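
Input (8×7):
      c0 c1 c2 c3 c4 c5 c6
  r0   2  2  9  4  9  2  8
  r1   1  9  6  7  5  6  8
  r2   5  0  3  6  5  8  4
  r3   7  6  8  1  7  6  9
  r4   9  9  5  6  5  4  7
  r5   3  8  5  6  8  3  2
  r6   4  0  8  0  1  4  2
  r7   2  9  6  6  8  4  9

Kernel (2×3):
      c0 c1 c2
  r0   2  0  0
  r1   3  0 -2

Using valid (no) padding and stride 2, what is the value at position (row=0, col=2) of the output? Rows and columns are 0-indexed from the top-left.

The receptive field on the input at this output position is [9 2 8 / 5 6 8]. Elementwise product with the kernel and sum: 9·2 + 5·3 + 8·-2.

17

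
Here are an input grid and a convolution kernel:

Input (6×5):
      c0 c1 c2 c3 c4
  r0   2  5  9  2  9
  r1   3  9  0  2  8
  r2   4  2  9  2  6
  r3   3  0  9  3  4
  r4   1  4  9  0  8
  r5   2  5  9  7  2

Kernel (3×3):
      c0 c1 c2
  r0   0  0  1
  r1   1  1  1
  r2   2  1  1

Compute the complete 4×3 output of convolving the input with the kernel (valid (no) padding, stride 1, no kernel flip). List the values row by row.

40 28 45
30 27 50
36 31 48
41 42 48

Output[0,0]: The receptive field on the input at this output position is [2 5 9 / 3 9 0 / 4 2 9]. Elementwise product with the kernel and sum: 9·1 + 3·1 + 9·1 + 0·1 + 4·2 + 2·1 + 9·1.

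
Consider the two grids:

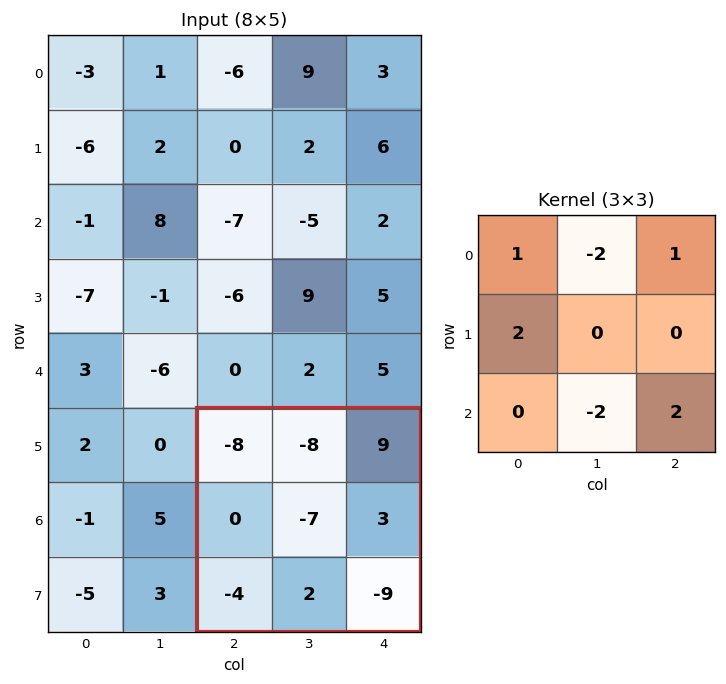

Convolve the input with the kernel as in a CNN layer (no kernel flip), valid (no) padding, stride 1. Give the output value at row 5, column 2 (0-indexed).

The receptive field on the input at this output position is [-8 -8 9 / 0 -7 3 / -4 2 -9]. Elementwise product with the kernel and sum: -8·1 + -8·-2 + 9·1 + 0·2 + 2·-2 + -9·2.

-5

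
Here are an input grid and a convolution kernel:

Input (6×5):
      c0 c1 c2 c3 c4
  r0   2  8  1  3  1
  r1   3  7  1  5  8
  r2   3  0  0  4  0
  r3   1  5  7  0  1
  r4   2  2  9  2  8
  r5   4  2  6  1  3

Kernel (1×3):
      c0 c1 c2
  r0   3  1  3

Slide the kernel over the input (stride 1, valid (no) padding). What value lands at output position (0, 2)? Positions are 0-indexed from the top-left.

The receptive field on the input at this output position is [1 3 1]. Elementwise product with the kernel and sum: 1·3 + 3·1 + 1·3.

9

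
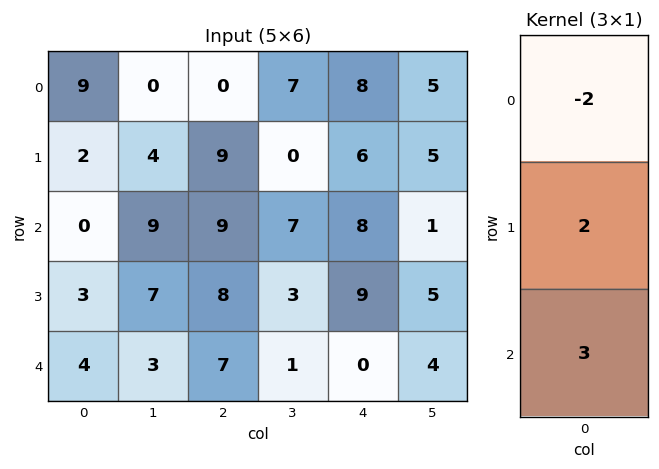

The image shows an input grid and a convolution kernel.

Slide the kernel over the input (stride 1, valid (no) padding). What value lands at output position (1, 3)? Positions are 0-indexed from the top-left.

The receptive field on the input at this output position is [0 / 7 / 3]. Elementwise product with the kernel and sum: 0·-2 + 7·2 + 3·3.

23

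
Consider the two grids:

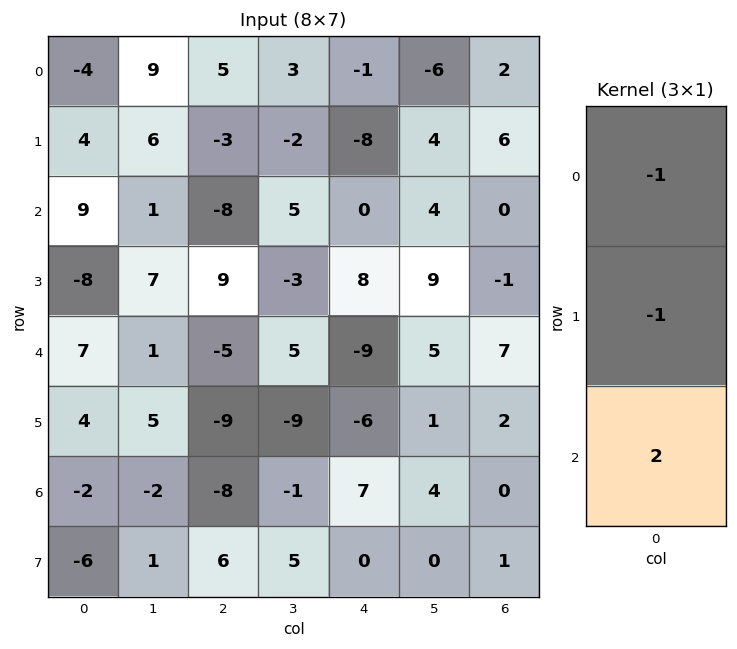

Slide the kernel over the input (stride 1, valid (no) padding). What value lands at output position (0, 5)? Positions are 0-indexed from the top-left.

10

The receptive field on the input at this output position is [-6 / 4 / 4]. Elementwise product with the kernel and sum: -6·-1 + 4·-1 + 4·2.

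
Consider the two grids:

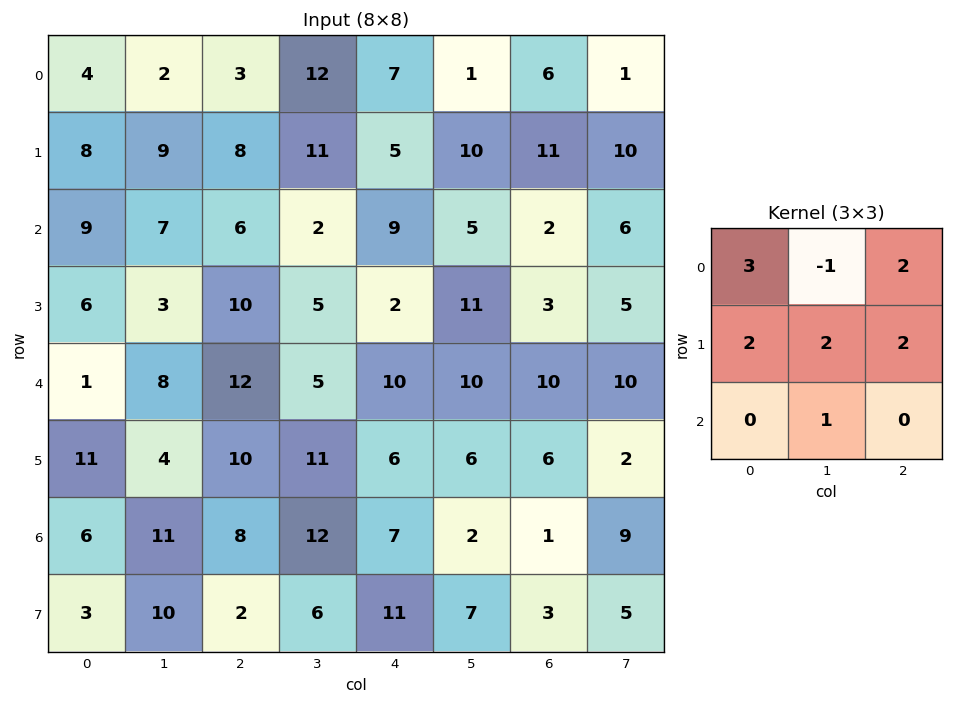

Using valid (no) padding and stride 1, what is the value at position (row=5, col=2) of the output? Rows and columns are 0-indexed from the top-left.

The receptive field on the input at this output position is [10 11 6 / 8 12 7 / 2 6 11]. Elementwise product with the kernel and sum: 10·3 + 11·-1 + 6·2 + 8·2 + 12·2 + 7·2 + 6·1.

91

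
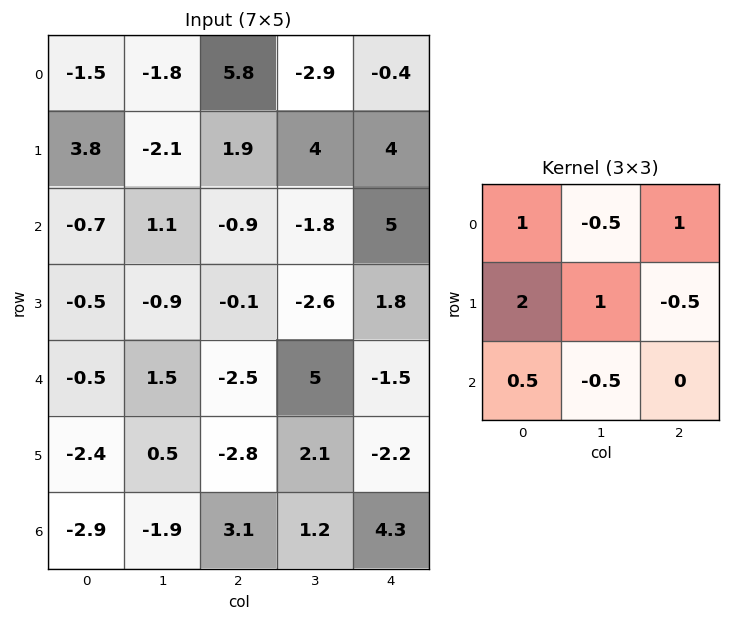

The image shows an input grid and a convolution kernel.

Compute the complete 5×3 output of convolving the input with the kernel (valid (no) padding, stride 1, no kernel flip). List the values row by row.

8.85 -10.9 13.1
7.1 2.75 -0.95
-5 1.15 -2.45
0.15 -3.8 1.3
-7.15 2.4 -7.95

Output[0,0]: The receptive field on the input at this output position is [-1.5 -1.8 5.8 / 3.8 -2.1 1.9 / -0.7 1.1 -0.9]. Elementwise product with the kernel and sum: -1.5·1 + -1.8·-0.5 + 5.8·1 + 3.8·2 + -2.1·1 + 1.9·-0.5 + -0.7·0.5 + 1.1·-0.5.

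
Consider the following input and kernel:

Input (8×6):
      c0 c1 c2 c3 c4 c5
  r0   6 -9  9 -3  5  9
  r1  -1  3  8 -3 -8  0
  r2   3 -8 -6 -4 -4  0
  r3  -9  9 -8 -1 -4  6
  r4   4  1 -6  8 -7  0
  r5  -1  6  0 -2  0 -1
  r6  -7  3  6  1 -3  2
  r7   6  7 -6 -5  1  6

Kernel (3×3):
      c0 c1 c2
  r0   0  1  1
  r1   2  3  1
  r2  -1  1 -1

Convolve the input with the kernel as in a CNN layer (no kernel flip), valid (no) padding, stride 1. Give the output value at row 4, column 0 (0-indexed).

The receptive field on the input at this output position is [4 1 -6 / -1 6 0 / -7 3 6]. Elementwise product with the kernel and sum: 1·1 + -6·1 + -1·2 + 6·3 + 0·1 + -7·-1 + 3·1 + 6·-1.

15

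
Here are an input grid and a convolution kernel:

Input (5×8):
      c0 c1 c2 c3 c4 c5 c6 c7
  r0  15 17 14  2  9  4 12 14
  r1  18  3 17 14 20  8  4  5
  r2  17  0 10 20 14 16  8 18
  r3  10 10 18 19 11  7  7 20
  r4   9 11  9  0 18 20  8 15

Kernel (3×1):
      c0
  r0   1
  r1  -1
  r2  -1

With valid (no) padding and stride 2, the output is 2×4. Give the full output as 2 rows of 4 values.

Output[0,0]: The receptive field on the input at this output position is [15 / 18 / 17]. Elementwise product with the kernel and sum: 15·1 + 18·-1 + 17·-1.
Output[0,1]: The receptive field on the input at this output position is [14 / 17 / 10]. Elementwise product with the kernel and sum: 14·1 + 17·-1 + 10·-1.

-20 -13 -25 0
-2 -17 -15 -7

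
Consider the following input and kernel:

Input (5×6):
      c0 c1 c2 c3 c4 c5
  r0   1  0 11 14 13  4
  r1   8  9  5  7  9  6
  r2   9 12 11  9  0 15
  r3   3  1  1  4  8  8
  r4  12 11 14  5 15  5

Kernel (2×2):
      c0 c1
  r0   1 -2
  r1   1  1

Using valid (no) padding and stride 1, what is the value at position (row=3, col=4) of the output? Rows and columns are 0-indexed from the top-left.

12

The receptive field on the input at this output position is [8 8 / 15 5]. Elementwise product with the kernel and sum: 8·1 + 8·-2 + 15·1 + 5·1.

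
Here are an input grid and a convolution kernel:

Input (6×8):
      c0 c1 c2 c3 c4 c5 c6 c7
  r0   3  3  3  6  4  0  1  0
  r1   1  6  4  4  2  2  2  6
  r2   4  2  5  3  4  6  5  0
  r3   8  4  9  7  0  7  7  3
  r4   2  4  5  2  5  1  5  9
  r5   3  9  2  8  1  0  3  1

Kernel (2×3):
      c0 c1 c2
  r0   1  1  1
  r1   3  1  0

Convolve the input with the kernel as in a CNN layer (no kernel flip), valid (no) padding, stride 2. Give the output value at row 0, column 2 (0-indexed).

13

The receptive field on the input at this output position is [4 0 1 / 2 2 2]. Elementwise product with the kernel and sum: 4·1 + 0·1 + 1·1 + 2·3 + 2·1.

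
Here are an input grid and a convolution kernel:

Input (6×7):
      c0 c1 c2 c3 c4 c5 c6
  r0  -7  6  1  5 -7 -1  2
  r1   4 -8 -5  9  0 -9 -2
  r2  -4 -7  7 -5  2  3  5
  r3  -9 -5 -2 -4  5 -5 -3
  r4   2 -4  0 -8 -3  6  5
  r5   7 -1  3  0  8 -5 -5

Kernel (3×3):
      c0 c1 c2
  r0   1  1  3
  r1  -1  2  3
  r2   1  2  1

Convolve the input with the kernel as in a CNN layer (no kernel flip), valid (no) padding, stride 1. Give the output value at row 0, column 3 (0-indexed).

The receptive field on the input at this output position is [5 -7 -1 / 9 0 -9 / -5 2 3]. Elementwise product with the kernel and sum: 5·1 + -7·1 + -1·3 + 9·-1 + 0·2 + -9·3 + -5·1 + 2·2 + 3·1.

-39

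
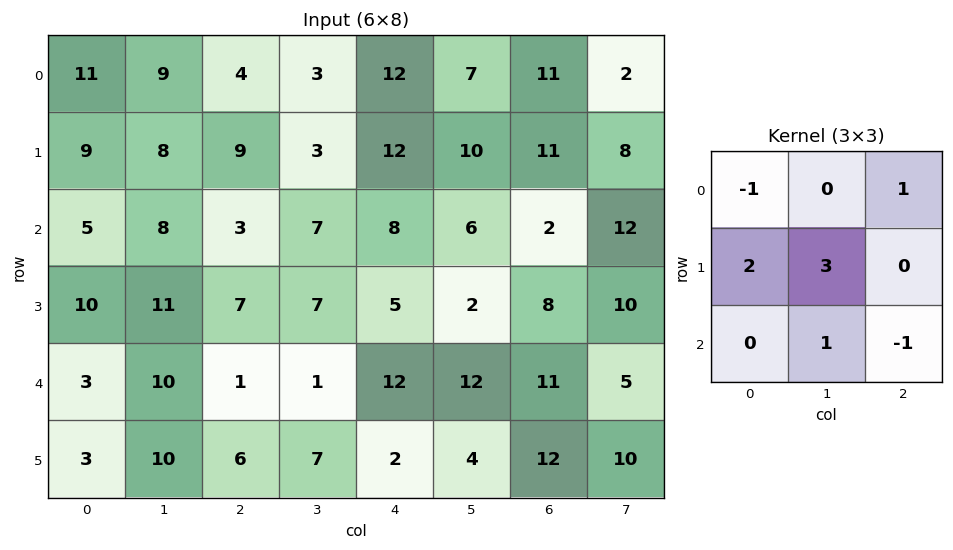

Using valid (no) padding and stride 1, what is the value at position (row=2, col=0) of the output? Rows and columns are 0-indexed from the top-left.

The receptive field on the input at this output position is [5 8 3 / 10 11 7 / 3 10 1]. Elementwise product with the kernel and sum: 5·-1 + 3·1 + 10·2 + 11·3 + 10·1 + 1·-1.

60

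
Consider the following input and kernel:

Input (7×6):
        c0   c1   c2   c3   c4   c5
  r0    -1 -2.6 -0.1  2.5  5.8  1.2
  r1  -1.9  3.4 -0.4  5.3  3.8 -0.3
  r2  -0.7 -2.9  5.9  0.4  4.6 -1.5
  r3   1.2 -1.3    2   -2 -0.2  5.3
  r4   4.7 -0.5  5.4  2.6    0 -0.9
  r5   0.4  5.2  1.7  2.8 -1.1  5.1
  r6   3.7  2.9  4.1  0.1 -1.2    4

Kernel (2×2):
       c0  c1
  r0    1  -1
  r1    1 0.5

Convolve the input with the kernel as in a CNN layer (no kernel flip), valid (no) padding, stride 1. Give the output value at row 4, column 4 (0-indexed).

2.35

The receptive field on the input at this output position is [0 -0.9 / -1.1 5.1]. Elementwise product with the kernel and sum: 0·1 + -0.9·-1 + -1.1·1 + 5.1·0.5.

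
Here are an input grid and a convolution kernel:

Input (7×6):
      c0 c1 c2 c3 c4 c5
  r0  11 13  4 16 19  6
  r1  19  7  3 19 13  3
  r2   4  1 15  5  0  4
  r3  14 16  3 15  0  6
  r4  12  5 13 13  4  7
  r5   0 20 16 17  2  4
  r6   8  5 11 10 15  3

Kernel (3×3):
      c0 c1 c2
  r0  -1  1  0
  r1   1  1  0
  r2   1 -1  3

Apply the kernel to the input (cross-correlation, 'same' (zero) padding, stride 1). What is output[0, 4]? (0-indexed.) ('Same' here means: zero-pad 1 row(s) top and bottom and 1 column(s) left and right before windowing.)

The receptive field on the zero-padded input at this output position is [0 0 0 / 16 19 6 / 19 13 3]. Elementwise product with the kernel and sum: 0·-1 + 0·1 + 16·1 + 19·1 + 19·1 + 13·-1 + 3·3.

50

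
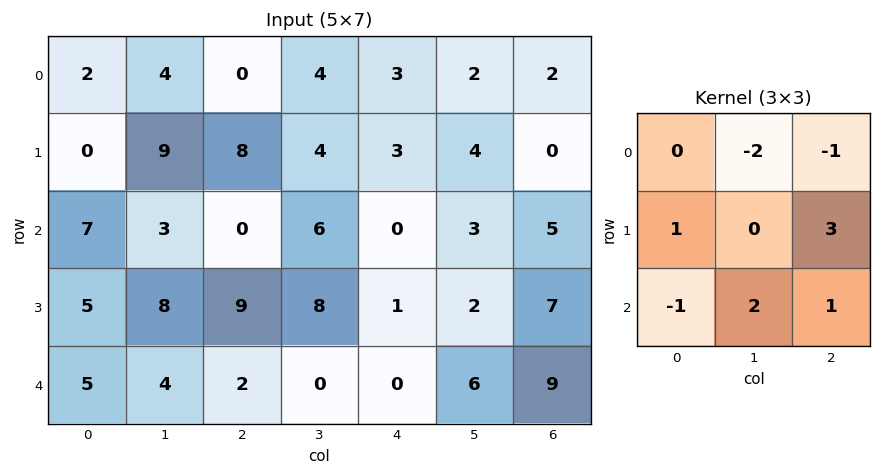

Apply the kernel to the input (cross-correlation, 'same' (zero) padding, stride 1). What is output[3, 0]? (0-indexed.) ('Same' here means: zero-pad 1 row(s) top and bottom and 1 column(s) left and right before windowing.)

21

The receptive field on the zero-padded input at this output position is [0 7 3 / 0 5 8 / 0 5 4]. Elementwise product with the kernel and sum: 7·-2 + 3·-1 + 0·1 + 8·3 + 0·-1 + 5·2 + 4·1.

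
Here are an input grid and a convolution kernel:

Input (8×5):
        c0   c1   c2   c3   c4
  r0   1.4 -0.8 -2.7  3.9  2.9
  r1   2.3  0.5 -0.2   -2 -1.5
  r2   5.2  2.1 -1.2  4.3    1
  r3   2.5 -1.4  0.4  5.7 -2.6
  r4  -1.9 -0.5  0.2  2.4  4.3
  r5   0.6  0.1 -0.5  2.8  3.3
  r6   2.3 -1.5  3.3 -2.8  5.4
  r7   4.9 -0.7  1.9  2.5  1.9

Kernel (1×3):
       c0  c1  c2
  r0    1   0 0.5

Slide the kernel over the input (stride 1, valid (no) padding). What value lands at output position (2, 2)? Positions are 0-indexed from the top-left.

-0.7

The receptive field on the input at this output position is [-1.2 4.3 1]. Elementwise product with the kernel and sum: -1.2·1 + 1·0.5.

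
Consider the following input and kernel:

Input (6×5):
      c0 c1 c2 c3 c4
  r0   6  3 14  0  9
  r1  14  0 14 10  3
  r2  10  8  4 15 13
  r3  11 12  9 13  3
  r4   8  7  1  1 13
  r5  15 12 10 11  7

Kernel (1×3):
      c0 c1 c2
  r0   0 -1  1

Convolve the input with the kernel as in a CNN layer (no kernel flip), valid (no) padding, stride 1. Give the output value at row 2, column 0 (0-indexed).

The receptive field on the input at this output position is [10 8 4]. Elementwise product with the kernel and sum: 8·-1 + 4·1.

-4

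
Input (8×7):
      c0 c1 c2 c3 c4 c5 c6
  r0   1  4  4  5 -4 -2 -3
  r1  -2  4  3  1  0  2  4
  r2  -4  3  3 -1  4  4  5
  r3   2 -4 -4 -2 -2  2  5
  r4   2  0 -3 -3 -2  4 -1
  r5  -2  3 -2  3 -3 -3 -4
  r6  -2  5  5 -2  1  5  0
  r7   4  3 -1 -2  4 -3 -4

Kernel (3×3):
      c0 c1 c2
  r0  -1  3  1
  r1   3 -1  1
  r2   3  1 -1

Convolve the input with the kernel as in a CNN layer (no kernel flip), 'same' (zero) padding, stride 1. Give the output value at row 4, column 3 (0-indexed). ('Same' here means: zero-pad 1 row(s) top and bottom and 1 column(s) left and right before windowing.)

The receptive field on the zero-padded input at this output position is [-4 -2 -2 / -3 -3 -2 / -2 3 -3]. Elementwise product with the kernel and sum: -4·-1 + -2·3 + -2·1 + -3·3 + -3·-1 + -2·1 + -2·3 + 3·1 + -3·-1.

-12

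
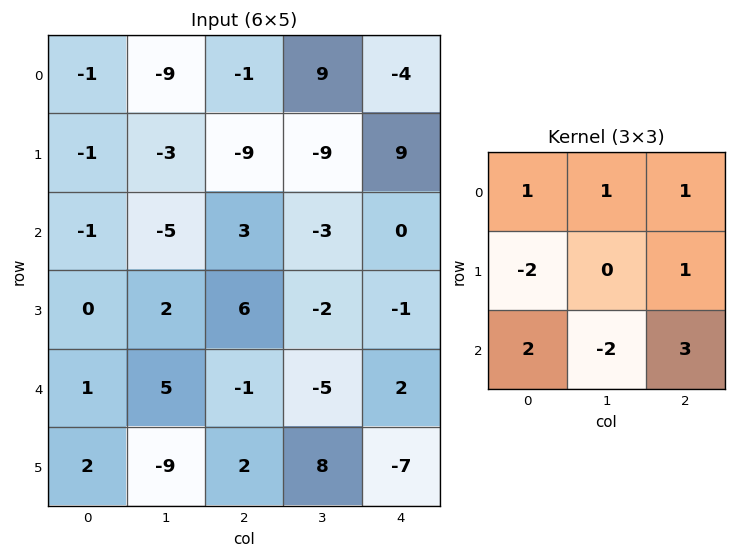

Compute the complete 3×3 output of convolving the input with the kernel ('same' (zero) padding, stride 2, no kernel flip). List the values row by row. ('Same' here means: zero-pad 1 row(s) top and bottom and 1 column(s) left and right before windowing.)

-16 12 -54
-3 -28 4
-24 -7 37

Output[0,0]: The receptive field on the zero-padded input at this output position is [0 0 0 / 0 -1 -9 / 0 -1 -3]. Elementwise product with the kernel and sum: 0·1 + 0·1 + 0·1 + 0·-2 + -9·1 + 0·2 + -1·-2 + -3·3.
Output[0,1]: The receptive field on the zero-padded input at this output position is [0 0 0 / -9 -1 9 / -3 -9 -9]. Elementwise product with the kernel and sum: 0·1 + 0·1 + 0·1 + -9·-2 + 9·1 + -3·2 + -9·-2 + -9·3.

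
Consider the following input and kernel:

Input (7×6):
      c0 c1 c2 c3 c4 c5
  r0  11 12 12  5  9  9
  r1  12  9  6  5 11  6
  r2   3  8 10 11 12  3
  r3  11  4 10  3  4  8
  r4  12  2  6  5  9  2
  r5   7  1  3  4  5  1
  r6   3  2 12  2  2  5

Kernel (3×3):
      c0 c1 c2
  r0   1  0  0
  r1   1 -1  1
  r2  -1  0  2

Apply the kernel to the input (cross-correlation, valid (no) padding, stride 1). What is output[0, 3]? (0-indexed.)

0

The receptive field on the input at this output position is [5 9 9 / 5 11 6 / 11 12 3]. Elementwise product with the kernel and sum: 5·1 + 5·1 + 11·-1 + 6·1 + 11·-1 + 3·2.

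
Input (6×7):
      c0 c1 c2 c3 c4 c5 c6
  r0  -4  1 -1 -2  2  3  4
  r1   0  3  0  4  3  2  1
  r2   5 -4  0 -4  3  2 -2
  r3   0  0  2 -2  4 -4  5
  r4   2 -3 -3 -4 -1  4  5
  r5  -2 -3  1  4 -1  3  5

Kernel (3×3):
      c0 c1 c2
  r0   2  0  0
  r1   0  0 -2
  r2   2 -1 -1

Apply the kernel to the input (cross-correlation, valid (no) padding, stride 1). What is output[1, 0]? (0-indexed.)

The receptive field on the input at this output position is [0 3 0 / 5 -4 0 / 0 0 2]. Elementwise product with the kernel and sum: 0·2 + 0·-2 + 0·2 + 0·-1 + 2·-1.

-2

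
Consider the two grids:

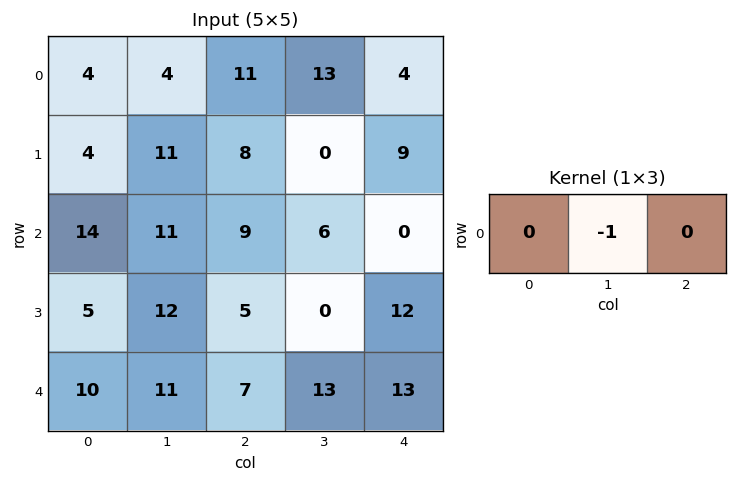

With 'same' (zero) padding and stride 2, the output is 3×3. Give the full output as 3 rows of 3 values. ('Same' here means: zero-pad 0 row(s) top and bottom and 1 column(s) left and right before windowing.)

-4 -11 -4
-14 -9 0
-10 -7 -13

Output[0,0]: The receptive field on the zero-padded input at this output position is [0 4 4]. Elementwise product with the kernel and sum: 4·-1.
Output[0,1]: The receptive field on the zero-padded input at this output position is [4 11 13]. Elementwise product with the kernel and sum: 11·-1.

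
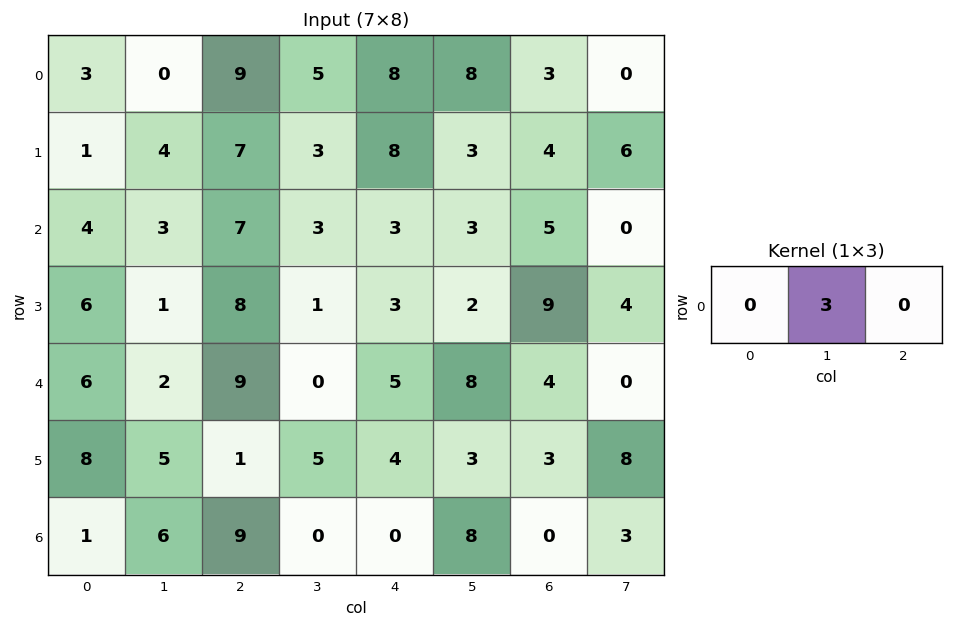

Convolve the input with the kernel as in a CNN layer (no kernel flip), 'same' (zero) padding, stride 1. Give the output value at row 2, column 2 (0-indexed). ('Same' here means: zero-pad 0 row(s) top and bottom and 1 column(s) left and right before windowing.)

The receptive field on the zero-padded input at this output position is [3 7 3]. Elementwise product with the kernel and sum: 7·3.

21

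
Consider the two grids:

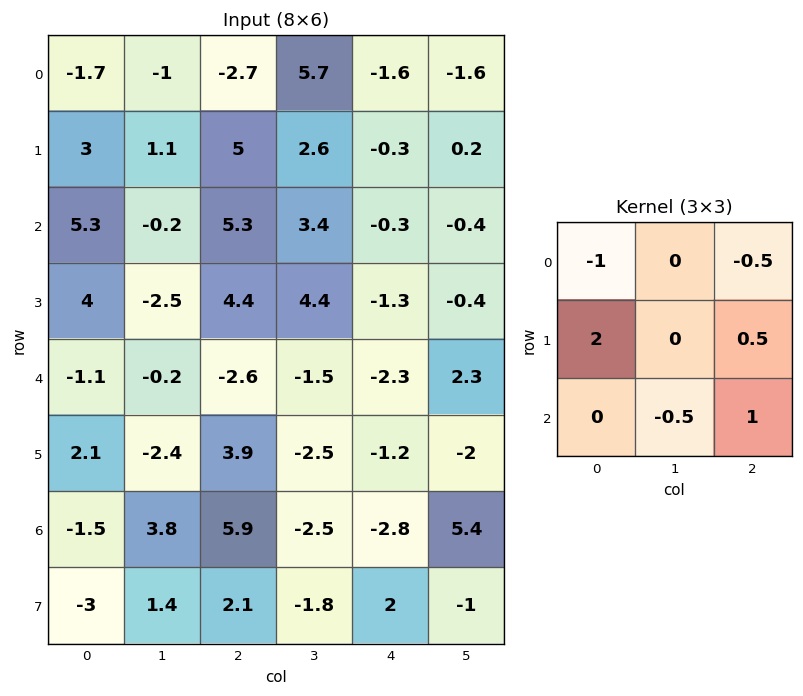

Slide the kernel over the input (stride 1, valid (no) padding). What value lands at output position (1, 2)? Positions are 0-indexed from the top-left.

The receptive field on the input at this output position is [5 2.6 -0.3 / 5.3 3.4 -0.3 / 4.4 4.4 -1.3]. Elementwise product with the kernel and sum: 5·-1 + -0.3·-0.5 + 5.3·2 + -0.3·0.5 + 4.4·-0.5 + -1.3·1.

2.1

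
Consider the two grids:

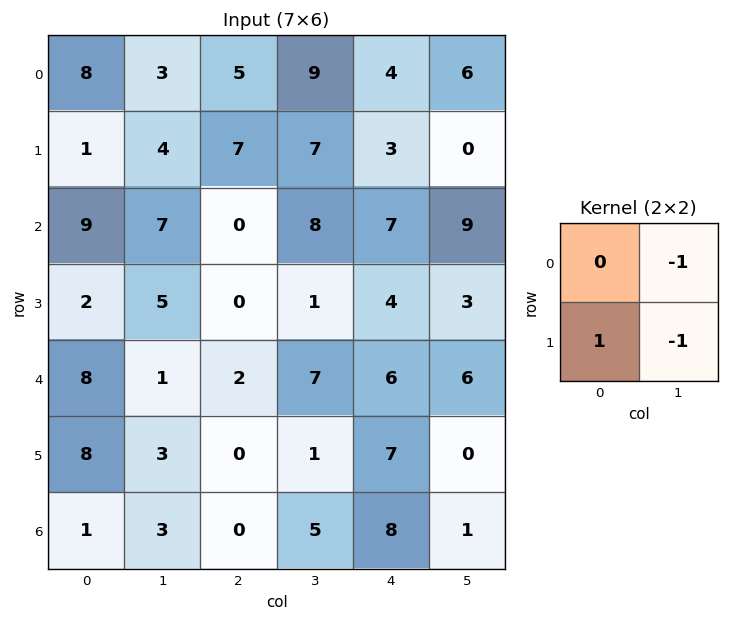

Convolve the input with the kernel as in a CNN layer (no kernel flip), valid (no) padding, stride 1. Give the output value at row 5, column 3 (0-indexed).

The receptive field on the input at this output position is [1 7 / 5 8]. Elementwise product with the kernel and sum: 7·-1 + 5·1 + 8·-1.

-10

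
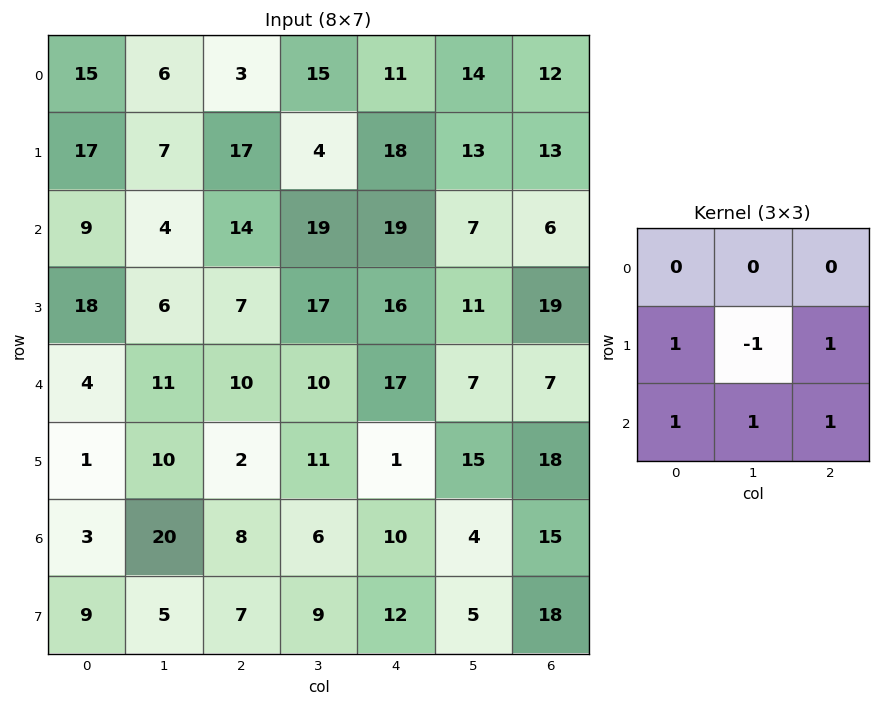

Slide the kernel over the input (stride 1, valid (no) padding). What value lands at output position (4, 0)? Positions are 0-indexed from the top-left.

The receptive field on the input at this output position is [4 11 10 / 1 10 2 / 3 20 8]. Elementwise product with the kernel and sum: 1·1 + 10·-1 + 2·1 + 3·1 + 20·1 + 8·1.

24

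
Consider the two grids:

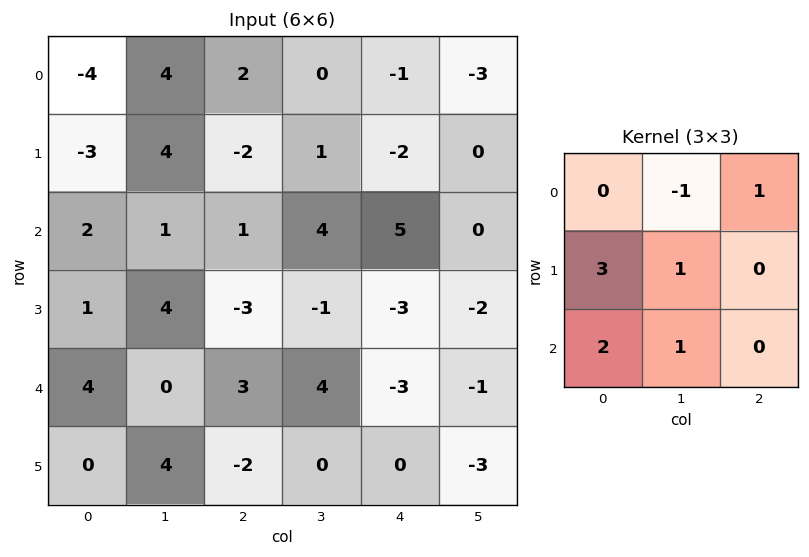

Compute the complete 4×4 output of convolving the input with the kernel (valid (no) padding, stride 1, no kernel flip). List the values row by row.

Output[0,0]: The receptive field on the input at this output position is [-4 4 2 / -3 4 -2 / 2 1 1]. Elementwise product with the kernel and sum: 4·-1 + 2·1 + -3·3 + 4·1 + 2·2 + 1·1.
Output[0,1]: The receptive field on the input at this output position is [4 2 0 / 4 -2 1 / 1 1 4]. Elementwise product with the kernel and sum: 2·-1 + 0·1 + 4·3 + -2·1 + 1·2 + 1·1.

-2 11 0 12
7 12 -3 14
15 15 1 -6
9 11 7 10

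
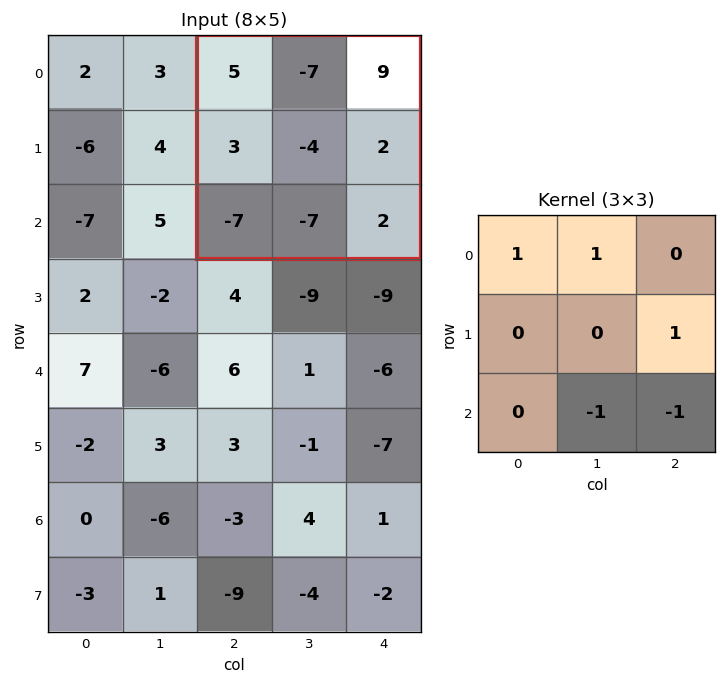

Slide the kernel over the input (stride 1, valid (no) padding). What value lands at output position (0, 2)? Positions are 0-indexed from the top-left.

5

The receptive field on the input at this output position is [5 -7 9 / 3 -4 2 / -7 -7 2]. Elementwise product with the kernel and sum: 5·1 + -7·1 + 2·1 + -7·-1 + 2·-1.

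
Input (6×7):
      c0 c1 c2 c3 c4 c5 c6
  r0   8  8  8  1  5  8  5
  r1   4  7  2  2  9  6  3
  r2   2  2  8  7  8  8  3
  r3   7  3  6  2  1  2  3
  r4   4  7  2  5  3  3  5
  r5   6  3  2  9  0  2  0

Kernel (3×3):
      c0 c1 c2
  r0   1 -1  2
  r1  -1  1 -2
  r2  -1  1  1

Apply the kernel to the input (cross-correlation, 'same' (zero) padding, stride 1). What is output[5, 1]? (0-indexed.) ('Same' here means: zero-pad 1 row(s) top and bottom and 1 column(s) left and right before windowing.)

-6

The receptive field on the zero-padded input at this output position is [4 7 2 / 6 3 2 / 0 0 0]. Elementwise product with the kernel and sum: 4·1 + 7·-1 + 2·2 + 6·-1 + 3·1 + 2·-2 + 0·-1 + 0·1 + 0·1.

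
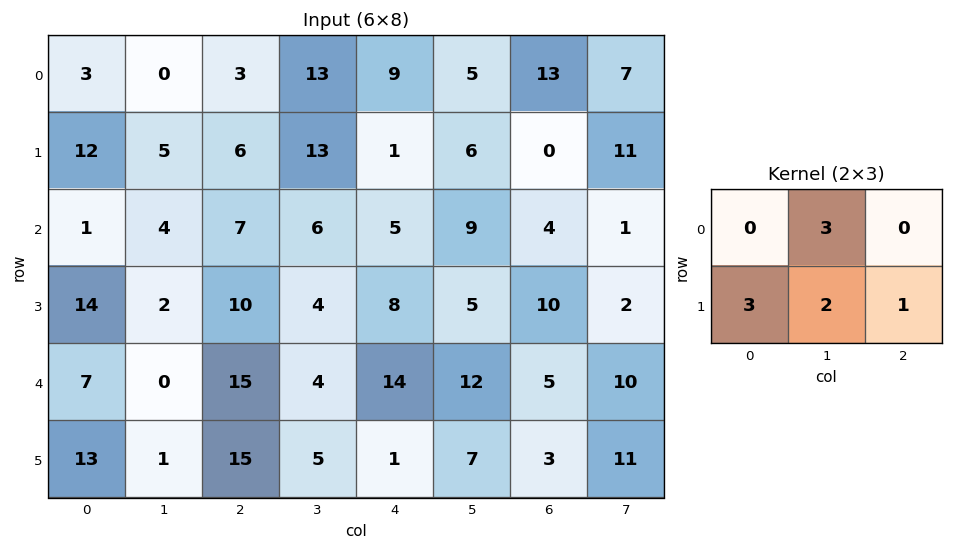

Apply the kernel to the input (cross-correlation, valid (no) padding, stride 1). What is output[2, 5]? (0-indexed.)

49

The receptive field on the input at this output position is [9 4 1 / 5 10 2]. Elementwise product with the kernel and sum: 4·3 + 5·3 + 10·2 + 2·1.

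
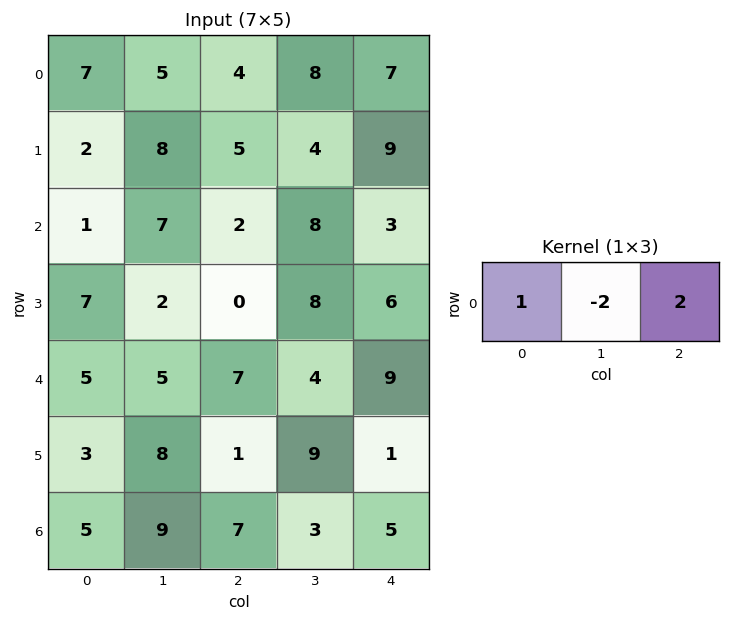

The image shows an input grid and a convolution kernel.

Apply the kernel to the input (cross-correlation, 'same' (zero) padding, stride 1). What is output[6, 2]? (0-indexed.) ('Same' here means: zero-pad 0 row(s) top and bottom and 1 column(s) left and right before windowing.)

The receptive field on the zero-padded input at this output position is [9 7 3]. Elementwise product with the kernel and sum: 9·1 + 7·-2 + 3·2.

1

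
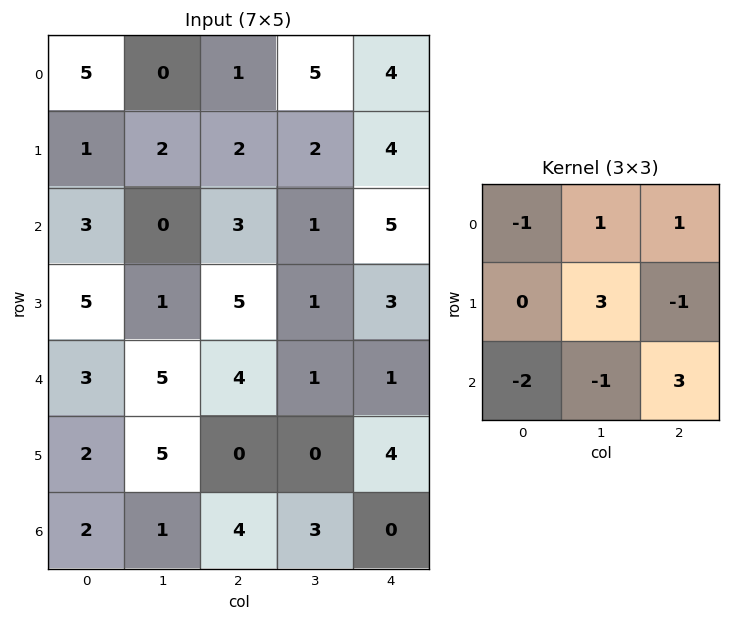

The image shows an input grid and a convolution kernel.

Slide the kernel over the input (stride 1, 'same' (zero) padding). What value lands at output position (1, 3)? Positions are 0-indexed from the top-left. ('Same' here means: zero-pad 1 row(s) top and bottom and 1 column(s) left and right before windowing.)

The receptive field on the zero-padded input at this output position is [1 5 4 / 2 2 4 / 3 1 5]. Elementwise product with the kernel and sum: 1·-1 + 5·1 + 4·1 + 2·3 + 4·-1 + 3·-2 + 1·-1 + 5·3.

18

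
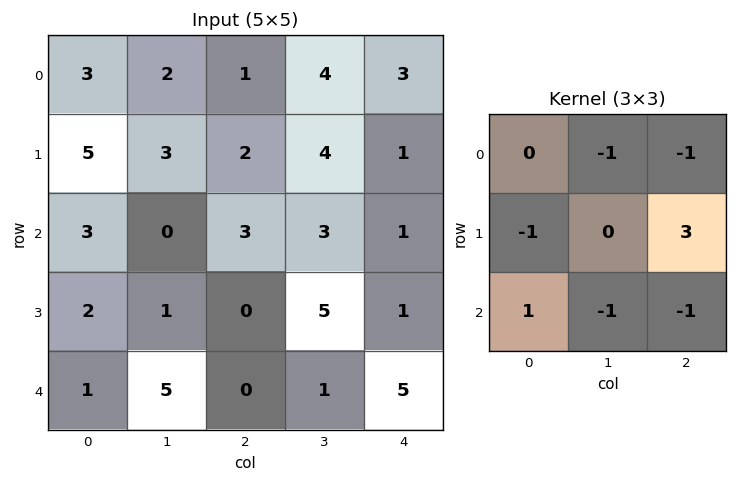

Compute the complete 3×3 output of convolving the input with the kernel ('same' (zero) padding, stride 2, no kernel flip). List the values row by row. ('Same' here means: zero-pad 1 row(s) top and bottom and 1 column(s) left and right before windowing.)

Output[0,0]: The receptive field on the zero-padded input at this output position is [0 0 0 / 0 3 2 / 0 5 3]. Elementwise product with the kernel and sum: 0·-1 + 0·-1 + 0·-1 + 2·3 + 0·1 + 5·-1 + 3·-1.
Output[0,1]: The receptive field on the zero-padded input at this output position is [0 0 0 / 2 1 4 / 3 2 4]. Elementwise product with the kernel and sum: 0·-1 + 0·-1 + 2·-1 + 4·3 + 3·1 + 2·-1 + 4·-1.

-2 7 -1
-11 -1 0
12 -7 -2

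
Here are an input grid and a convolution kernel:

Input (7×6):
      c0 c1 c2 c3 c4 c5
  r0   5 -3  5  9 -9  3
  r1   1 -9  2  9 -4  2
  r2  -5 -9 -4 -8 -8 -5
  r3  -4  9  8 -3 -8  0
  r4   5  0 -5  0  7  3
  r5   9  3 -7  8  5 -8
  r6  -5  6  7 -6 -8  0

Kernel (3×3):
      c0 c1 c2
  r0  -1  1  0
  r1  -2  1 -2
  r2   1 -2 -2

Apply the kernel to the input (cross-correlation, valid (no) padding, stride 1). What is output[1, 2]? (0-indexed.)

53

The receptive field on the input at this output position is [2 9 -4 / -4 -8 -8 / 8 -3 -8]. Elementwise product with the kernel and sum: 2·-1 + 9·1 + -4·-2 + -8·1 + -8·-2 + 8·1 + -3·-2 + -8·-2.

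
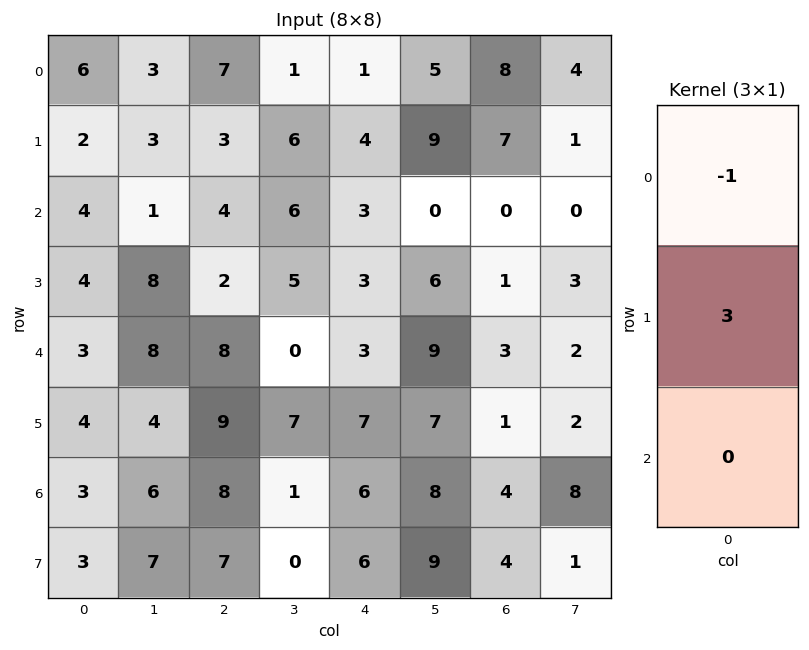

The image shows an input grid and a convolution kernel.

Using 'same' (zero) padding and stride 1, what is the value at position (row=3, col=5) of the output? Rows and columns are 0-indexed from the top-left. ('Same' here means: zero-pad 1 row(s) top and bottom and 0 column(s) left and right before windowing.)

18

The receptive field on the zero-padded input at this output position is [0 / 6 / 9]. Elementwise product with the kernel and sum: 0·-1 + 6·3.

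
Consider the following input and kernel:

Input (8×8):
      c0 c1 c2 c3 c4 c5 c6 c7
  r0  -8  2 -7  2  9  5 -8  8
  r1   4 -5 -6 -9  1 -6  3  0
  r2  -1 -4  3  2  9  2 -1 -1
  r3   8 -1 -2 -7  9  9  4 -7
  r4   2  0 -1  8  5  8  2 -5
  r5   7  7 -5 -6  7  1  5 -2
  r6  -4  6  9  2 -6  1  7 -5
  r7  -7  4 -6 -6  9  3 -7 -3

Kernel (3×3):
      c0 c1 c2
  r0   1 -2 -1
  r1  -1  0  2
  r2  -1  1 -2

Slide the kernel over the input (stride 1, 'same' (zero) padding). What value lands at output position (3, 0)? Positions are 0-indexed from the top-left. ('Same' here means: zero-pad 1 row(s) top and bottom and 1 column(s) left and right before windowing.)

6

The receptive field on the zero-padded input at this output position is [0 -1 -4 / 0 8 -1 / 0 2 0]. Elementwise product with the kernel and sum: 0·1 + -1·-2 + -4·-1 + 0·-1 + -1·2 + 0·-1 + 2·1 + 0·-2.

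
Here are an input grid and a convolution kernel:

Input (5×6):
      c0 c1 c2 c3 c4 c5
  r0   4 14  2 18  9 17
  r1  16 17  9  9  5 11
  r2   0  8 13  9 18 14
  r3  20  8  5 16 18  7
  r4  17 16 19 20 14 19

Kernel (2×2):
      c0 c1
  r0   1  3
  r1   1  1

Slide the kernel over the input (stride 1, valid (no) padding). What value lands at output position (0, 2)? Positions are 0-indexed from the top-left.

The receptive field on the input at this output position is [2 18 / 9 9]. Elementwise product with the kernel and sum: 2·1 + 18·3 + 9·1 + 9·1.

74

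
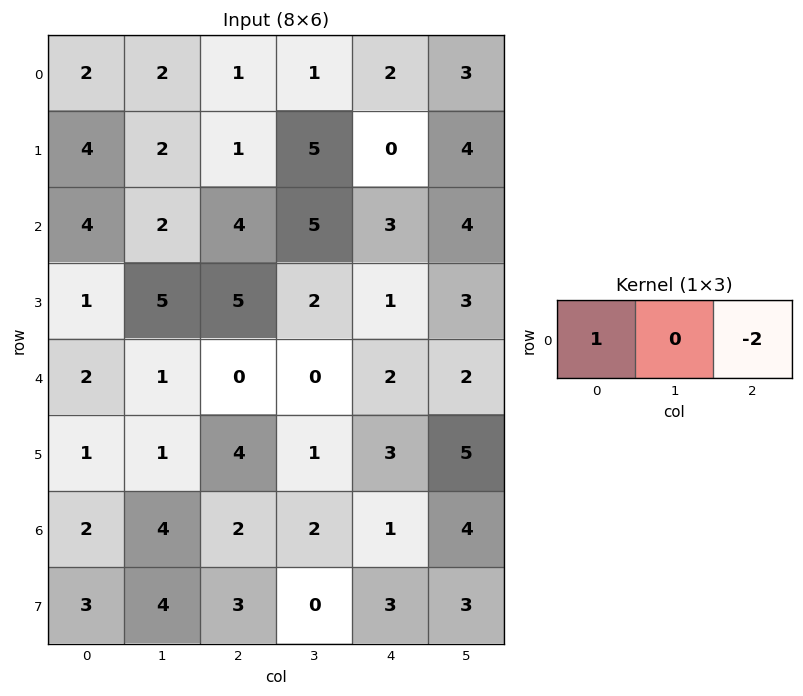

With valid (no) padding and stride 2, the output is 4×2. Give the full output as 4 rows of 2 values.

0 -3
-4 -2
2 -4
-2 0

Output[0,0]: The receptive field on the input at this output position is [2 2 1]. Elementwise product with the kernel and sum: 2·1 + 1·-2.
Output[0,1]: The receptive field on the input at this output position is [1 1 2]. Elementwise product with the kernel and sum: 1·1 + 2·-2.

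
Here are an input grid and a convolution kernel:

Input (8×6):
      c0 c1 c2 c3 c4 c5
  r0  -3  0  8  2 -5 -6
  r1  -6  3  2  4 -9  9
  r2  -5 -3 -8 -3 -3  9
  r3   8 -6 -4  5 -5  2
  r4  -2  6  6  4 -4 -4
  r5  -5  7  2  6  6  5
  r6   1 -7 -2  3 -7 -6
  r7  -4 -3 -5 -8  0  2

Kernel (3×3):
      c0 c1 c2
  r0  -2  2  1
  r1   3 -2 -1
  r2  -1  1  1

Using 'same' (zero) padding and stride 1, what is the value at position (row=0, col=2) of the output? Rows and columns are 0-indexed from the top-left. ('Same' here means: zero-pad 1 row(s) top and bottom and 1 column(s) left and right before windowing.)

The receptive field on the zero-padded input at this output position is [0 0 0 / 0 8 2 / 3 2 4]. Elementwise product with the kernel and sum: 0·-2 + 0·2 + 0·1 + 0·3 + 8·-2 + 2·-1 + 3·-1 + 2·1 + 4·1.

-15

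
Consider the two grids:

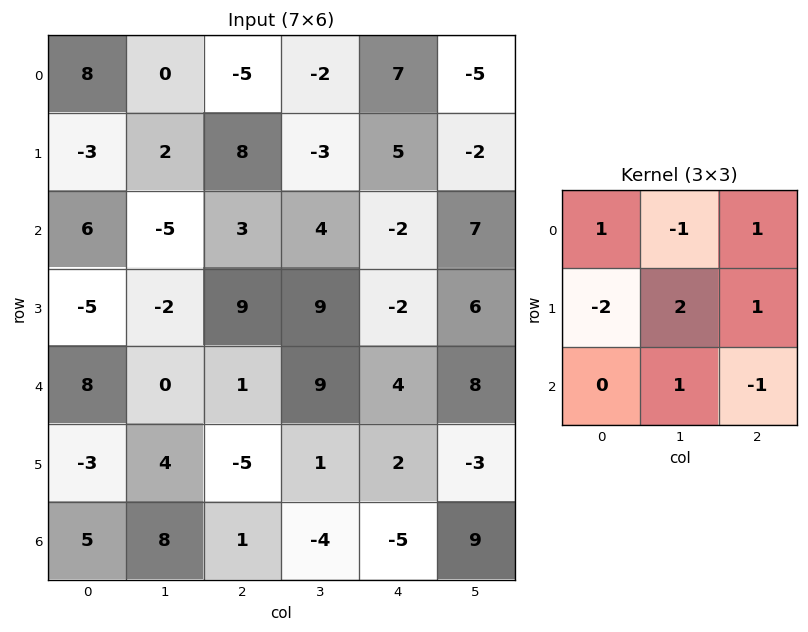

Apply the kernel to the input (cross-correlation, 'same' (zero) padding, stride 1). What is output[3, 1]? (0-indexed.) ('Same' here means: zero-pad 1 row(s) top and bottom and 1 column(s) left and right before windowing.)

The receptive field on the zero-padded input at this output position is [6 -5 3 / -5 -2 9 / 8 0 1]. Elementwise product with the kernel and sum: 6·1 + -5·-1 + 3·1 + -5·-2 + -2·2 + 9·1 + 0·1 + 1·-1.

28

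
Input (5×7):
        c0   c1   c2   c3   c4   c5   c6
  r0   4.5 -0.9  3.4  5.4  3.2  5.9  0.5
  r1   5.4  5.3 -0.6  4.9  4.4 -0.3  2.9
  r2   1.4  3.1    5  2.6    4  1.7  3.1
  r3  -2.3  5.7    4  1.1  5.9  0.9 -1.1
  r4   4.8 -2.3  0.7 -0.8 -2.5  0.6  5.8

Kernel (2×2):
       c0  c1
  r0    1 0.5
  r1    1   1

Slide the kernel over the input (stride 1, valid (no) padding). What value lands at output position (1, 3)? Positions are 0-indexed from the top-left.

13.7

The receptive field on the input at this output position is [4.9 4.4 / 2.6 4]. Elementwise product with the kernel and sum: 4.9·1 + 4.4·0.5 + 2.6·1 + 4·1.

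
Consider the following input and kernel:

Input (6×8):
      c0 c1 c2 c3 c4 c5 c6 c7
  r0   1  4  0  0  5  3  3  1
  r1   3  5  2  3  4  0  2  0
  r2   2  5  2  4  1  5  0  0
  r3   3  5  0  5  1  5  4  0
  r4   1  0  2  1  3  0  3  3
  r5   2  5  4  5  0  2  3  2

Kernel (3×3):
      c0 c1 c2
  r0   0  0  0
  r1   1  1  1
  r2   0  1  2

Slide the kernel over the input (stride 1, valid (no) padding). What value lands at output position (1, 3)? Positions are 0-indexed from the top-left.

21

The receptive field on the input at this output position is [3 4 0 / 4 1 5 / 5 1 5]. Elementwise product with the kernel and sum: 4·1 + 1·1 + 5·1 + 1·1 + 5·2.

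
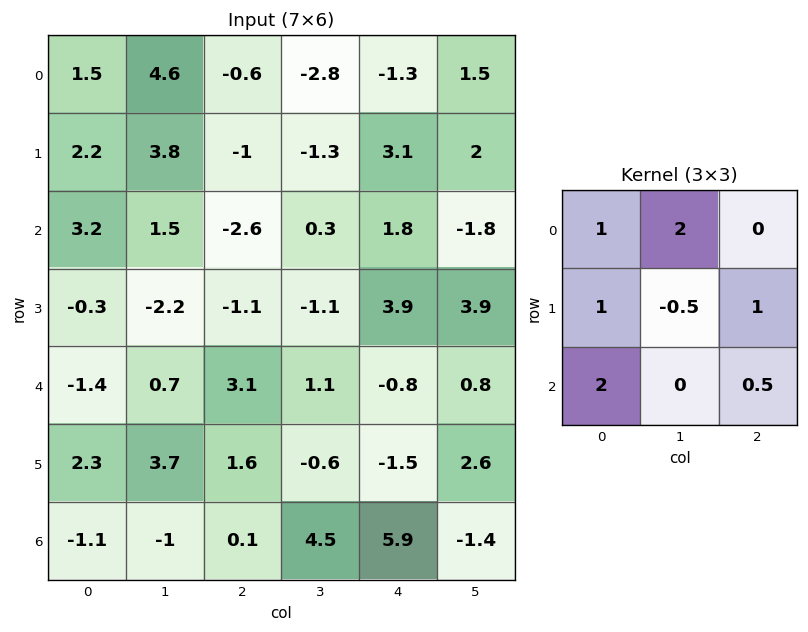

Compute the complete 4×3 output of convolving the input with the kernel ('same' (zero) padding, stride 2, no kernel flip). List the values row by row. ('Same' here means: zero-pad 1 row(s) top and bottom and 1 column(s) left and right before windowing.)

Output[0,0]: The receptive field on the zero-padded input at this output position is [0 0 0 / 0 1.5 4.6 / 0 2.2 3.8]. Elementwise product with the kernel and sum: 0·1 + 0·2 + 0·1 + 1.5·-0.5 + 4.6·1 + 0·2 + 3.8·0.5.

5.75 9.05 -2.25
3.2 -0.05 2.25
2.65 2.95 9.1
4.15 10.35 -3.45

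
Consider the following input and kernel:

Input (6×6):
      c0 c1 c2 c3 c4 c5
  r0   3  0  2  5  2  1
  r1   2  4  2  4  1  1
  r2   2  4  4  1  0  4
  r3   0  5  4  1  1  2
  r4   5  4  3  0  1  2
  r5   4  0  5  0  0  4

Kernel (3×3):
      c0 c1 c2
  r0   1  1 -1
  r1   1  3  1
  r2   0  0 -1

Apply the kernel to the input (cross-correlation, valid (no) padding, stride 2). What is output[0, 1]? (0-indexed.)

20

The receptive field on the input at this output position is [2 5 2 / 2 4 1 / 4 1 0]. Elementwise product with the kernel and sum: 2·1 + 5·1 + 2·-1 + 2·1 + 4·3 + 1·1 + 0·-1.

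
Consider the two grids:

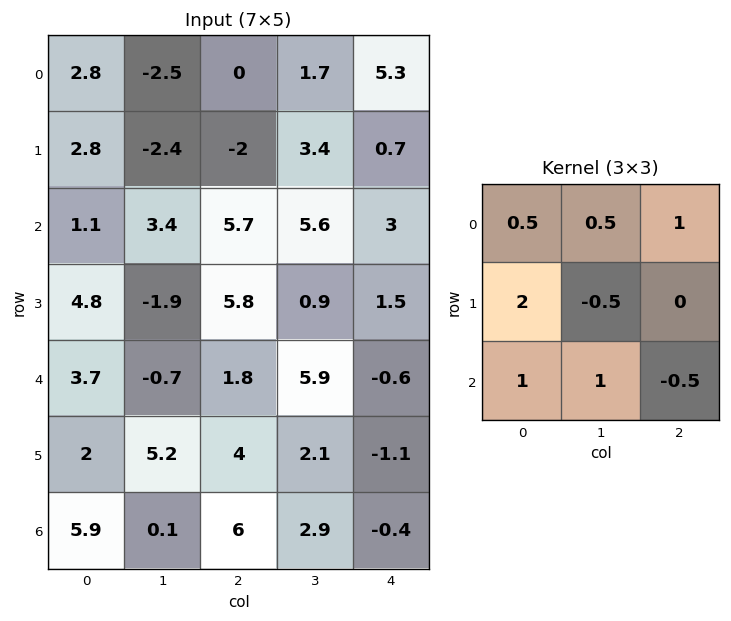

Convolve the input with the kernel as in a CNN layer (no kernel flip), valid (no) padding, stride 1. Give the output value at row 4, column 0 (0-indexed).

The receptive field on the input at this output position is [3.7 -0.7 1.8 / 2 5.2 4 / 5.9 0.1 6]. Elementwise product with the kernel and sum: 3.7·0.5 + -0.7·0.5 + 1.8·1 + 2·2 + 5.2·-0.5 + 5.9·1 + 0.1·1 + 6·-0.5.

7.7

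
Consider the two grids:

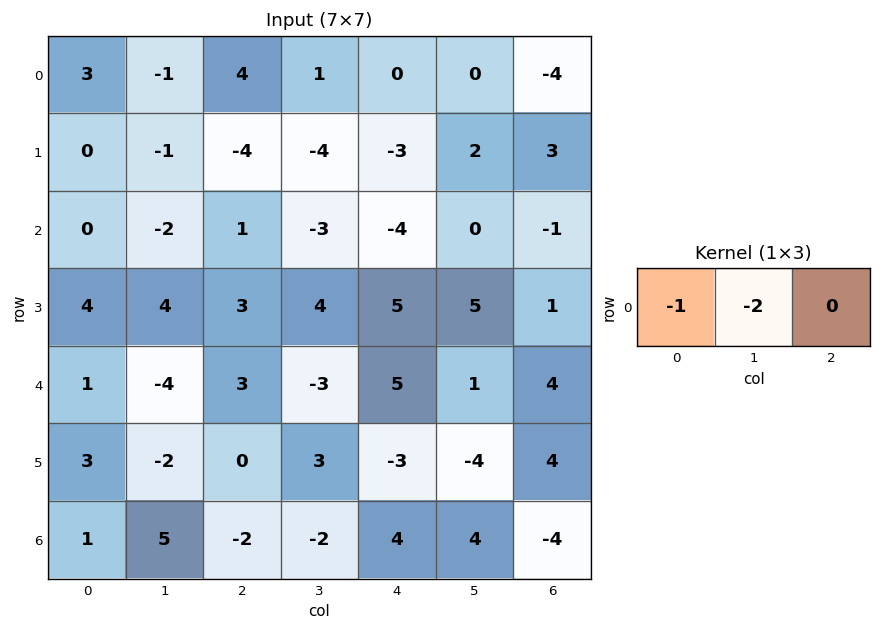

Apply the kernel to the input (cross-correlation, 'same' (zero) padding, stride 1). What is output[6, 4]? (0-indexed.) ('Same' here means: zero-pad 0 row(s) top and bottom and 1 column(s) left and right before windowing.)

-6

The receptive field on the zero-padded input at this output position is [-2 4 4]. Elementwise product with the kernel and sum: -2·-1 + 4·-2.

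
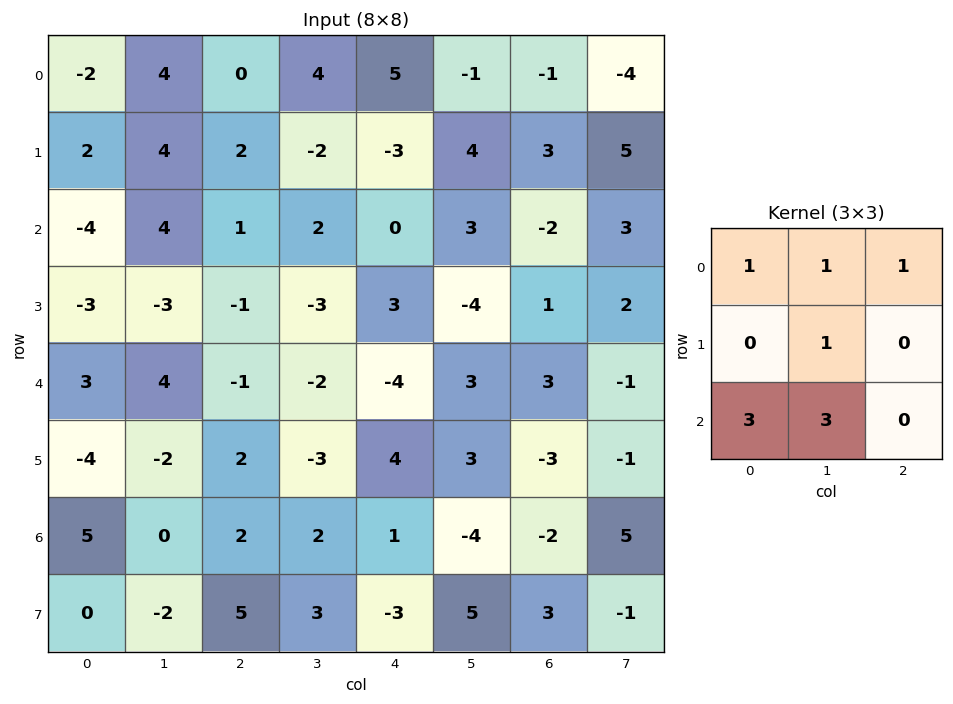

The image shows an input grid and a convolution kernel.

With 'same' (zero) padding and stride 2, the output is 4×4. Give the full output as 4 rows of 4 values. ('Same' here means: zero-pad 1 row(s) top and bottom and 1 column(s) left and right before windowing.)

Output[0,0]: The receptive field on the zero-padded input at this output position is [0 0 0 / 0 -2 4 / 0 2 4]. Elementwise product with the kernel and sum: 0·1 + 0·1 + 0·1 + -2·1 + 0·3 + 2·3.
Output[0,1]: The receptive field on the zero-padded input at this output position is [0 0 0 / 4 0 4 / 4 2 -2]. Elementwise product with the kernel and sum: 0·1 + 0·1 + 0·1 + 0·1 + 4·3 + 2·3.

4 18 -10 20
-7 -7 -1 1
-15 -8 -5 2
-1 8 5 21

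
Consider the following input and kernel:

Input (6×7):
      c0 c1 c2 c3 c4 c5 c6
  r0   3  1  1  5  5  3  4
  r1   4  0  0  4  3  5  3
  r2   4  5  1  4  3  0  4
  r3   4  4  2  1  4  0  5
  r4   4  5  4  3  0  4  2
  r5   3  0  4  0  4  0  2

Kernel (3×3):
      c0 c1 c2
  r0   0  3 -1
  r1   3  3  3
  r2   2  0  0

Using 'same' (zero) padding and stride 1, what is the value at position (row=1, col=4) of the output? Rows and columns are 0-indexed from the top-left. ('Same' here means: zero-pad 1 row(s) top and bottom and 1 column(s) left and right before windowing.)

The receptive field on the zero-padded input at this output position is [5 5 3 / 4 3 5 / 4 3 0]. Elementwise product with the kernel and sum: 5·3 + 3·-1 + 4·3 + 3·3 + 5·3 + 4·2.

56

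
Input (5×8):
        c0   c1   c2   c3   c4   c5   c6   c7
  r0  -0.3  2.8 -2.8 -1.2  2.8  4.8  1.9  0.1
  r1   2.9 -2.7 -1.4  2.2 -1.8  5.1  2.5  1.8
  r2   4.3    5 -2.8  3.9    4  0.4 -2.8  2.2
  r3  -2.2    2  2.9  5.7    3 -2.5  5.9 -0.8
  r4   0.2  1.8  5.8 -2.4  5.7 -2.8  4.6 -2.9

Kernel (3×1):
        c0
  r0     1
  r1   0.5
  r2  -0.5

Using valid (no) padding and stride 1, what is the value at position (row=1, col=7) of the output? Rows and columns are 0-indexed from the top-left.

3.3

The receptive field on the input at this output position is [1.8 / 2.2 / -0.8]. Elementwise product with the kernel and sum: 1.8·1 + 2.2·0.5 + -0.8·-0.5.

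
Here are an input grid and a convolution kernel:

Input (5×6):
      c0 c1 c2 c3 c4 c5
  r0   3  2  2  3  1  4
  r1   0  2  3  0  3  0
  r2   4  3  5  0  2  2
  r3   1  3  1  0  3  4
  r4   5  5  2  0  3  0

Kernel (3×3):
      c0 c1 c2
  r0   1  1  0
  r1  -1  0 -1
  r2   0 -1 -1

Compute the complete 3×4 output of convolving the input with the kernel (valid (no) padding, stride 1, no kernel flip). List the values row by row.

-6 -3 -3 0
-11 1 -7 -6
-2 3 -2 -5

Output[0,0]: The receptive field on the input at this output position is [3 2 2 / 0 2 3 / 4 3 5]. Elementwise product with the kernel and sum: 3·1 + 2·1 + 0·-1 + 3·-1 + 3·-1 + 5·-1.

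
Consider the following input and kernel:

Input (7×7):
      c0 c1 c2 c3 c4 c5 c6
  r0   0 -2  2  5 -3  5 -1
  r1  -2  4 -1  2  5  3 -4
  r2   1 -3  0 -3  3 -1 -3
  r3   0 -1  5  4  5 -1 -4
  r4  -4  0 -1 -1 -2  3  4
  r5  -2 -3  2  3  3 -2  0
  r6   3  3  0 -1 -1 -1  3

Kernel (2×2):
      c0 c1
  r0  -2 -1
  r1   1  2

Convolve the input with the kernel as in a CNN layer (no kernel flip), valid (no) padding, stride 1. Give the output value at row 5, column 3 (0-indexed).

-12

The receptive field on the input at this output position is [3 3 / -1 -1]. Elementwise product with the kernel and sum: 3·-2 + 3·-1 + -1·1 + -1·2.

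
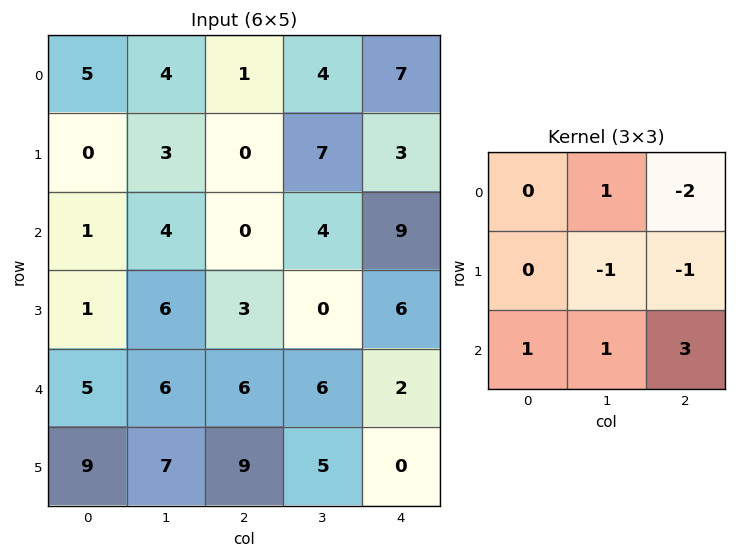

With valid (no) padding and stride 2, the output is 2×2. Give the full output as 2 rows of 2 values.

Output[0,0]: The receptive field on the input at this output position is [5 4 1 / 0 3 0 / 1 4 0]. Elementwise product with the kernel and sum: 4·1 + 1·-2 + 3·-1 + 0·-1 + 1·1 + 4·1 + 0·3.
Output[0,1]: The receptive field on the input at this output position is [1 4 7 / 0 7 3 / 0 4 9]. Elementwise product with the kernel and sum: 4·1 + 7·-2 + 7·-1 + 3·-1 + 0·1 + 4·1 + 9·3.

4 11
24 -2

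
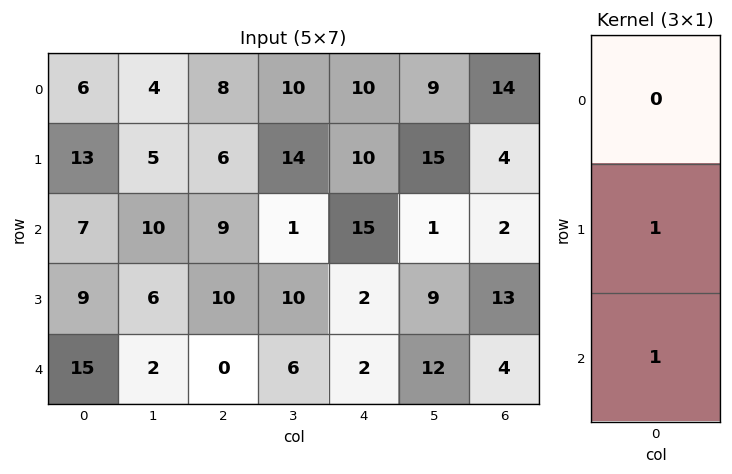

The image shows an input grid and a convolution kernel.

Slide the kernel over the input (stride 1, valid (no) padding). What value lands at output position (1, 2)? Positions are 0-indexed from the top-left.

19

The receptive field on the input at this output position is [6 / 9 / 10]. Elementwise product with the kernel and sum: 9·1 + 10·1.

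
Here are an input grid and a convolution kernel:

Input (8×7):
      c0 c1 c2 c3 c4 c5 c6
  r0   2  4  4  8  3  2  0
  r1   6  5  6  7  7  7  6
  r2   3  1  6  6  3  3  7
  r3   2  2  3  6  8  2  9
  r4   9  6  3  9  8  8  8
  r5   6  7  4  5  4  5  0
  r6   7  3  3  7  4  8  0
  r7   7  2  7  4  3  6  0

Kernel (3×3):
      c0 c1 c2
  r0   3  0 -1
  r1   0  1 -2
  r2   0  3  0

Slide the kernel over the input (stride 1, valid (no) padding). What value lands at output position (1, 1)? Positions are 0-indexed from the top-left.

11

The receptive field on the input at this output position is [5 6 7 / 1 6 6 / 2 3 6]. Elementwise product with the kernel and sum: 5·3 + 7·-1 + 6·1 + 6·-2 + 3·3.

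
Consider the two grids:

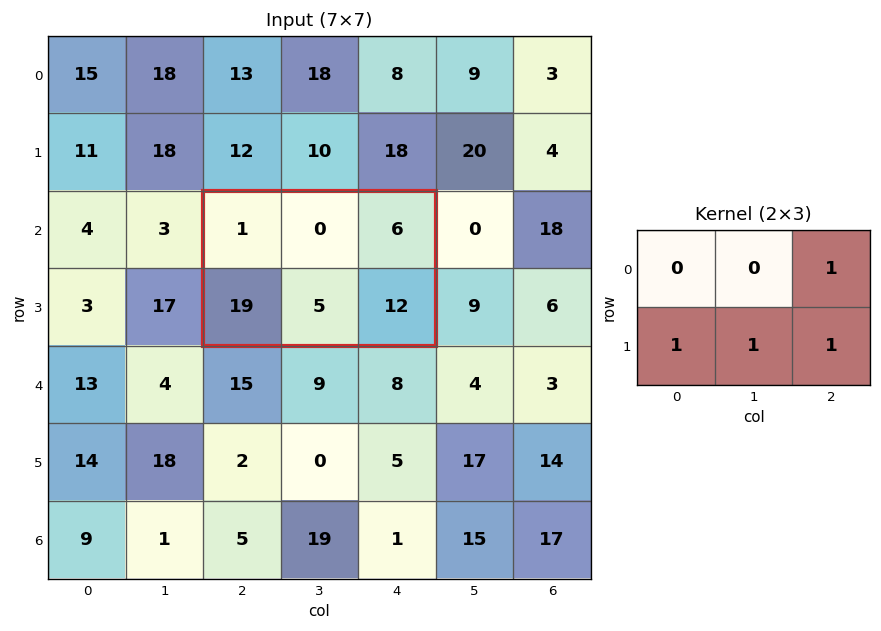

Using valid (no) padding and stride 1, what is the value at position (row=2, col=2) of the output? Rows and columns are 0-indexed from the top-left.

The receptive field on the input at this output position is [1 0 6 / 19 5 12]. Elementwise product with the kernel and sum: 6·1 + 19·1 + 5·1 + 12·1.

42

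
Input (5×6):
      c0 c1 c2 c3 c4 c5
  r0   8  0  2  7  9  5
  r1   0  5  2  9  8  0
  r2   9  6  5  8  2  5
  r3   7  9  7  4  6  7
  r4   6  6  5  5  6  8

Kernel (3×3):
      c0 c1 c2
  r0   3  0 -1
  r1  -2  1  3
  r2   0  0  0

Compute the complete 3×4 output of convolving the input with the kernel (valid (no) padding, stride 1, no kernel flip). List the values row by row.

Output[0,0]: The receptive field on the input at this output position is [8 0 2 / 0 5 2 / 9 6 5]. Elementwise product with the kernel and sum: 8·3 + 2·-1 + 0·-2 + 5·1 + 2·3.
Output[0,1]: The receptive field on the input at this output position is [0 2 7 / 5 2 9 / 6 5 8]. Elementwise product with the kernel and sum: 0·3 + 7·-1 + 5·-2 + 2·1 + 9·3.

33 12 26 6
1 23 2 28
38 11 21 38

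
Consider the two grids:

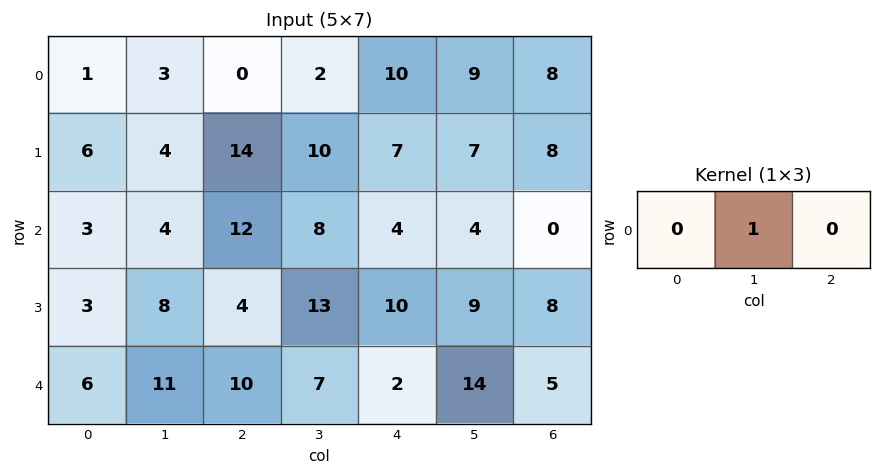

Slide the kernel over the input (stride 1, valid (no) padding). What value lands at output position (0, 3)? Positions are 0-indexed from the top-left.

The receptive field on the input at this output position is [2 10 9]. Elementwise product with the kernel and sum: 10·1.

10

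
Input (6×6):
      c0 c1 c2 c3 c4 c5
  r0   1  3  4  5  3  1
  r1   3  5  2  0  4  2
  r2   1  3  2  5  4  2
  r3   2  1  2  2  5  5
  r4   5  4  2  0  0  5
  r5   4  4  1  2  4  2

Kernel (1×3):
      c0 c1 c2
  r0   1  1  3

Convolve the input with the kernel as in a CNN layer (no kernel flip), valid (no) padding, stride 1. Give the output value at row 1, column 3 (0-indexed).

The receptive field on the input at this output position is [0 4 2]. Elementwise product with the kernel and sum: 0·1 + 4·1 + 2·3.

10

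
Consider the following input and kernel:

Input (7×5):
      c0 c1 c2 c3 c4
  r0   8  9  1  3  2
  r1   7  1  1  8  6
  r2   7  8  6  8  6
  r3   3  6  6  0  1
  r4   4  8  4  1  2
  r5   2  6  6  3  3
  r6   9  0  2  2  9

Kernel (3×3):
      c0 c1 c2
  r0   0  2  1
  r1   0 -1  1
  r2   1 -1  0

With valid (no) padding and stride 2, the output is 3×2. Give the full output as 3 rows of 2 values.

Output[0,0]: The receptive field on the input at this output position is [8 9 1 / 7 1 1 / 7 8 6]. Elementwise product with the kernel and sum: 9·2 + 1·1 + 1·-1 + 1·1 + 7·1 + 8·-1.
Output[0,1]: The receptive field on the input at this output position is [1 3 2 / 1 8 6 / 6 8 6]. Elementwise product with the kernel and sum: 3·2 + 2·1 + 8·-1 + 6·1 + 6·1 + 8·-1.

18 4
18 26
29 4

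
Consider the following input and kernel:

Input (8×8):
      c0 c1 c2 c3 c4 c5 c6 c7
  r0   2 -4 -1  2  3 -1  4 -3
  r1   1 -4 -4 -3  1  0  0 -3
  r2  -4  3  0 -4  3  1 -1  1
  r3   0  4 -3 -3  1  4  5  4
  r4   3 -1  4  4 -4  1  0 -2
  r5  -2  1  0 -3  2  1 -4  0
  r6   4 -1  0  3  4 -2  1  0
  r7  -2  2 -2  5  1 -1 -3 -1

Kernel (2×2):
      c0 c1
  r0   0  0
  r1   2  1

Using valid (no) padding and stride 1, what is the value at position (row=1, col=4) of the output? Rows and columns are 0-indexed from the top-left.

7

The receptive field on the input at this output position is [1 0 / 3 1]. Elementwise product with the kernel and sum: 3·2 + 1·1.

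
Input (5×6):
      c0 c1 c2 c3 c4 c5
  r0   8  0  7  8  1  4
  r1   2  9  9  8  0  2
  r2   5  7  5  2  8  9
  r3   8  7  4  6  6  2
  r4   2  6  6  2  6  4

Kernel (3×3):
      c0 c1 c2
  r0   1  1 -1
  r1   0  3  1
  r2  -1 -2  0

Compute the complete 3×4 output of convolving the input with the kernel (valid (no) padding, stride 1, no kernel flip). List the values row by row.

18 17 29 -11
6 12 15 21
18 10 13 7

Output[0,0]: The receptive field on the input at this output position is [8 0 7 / 2 9 9 / 5 7 5]. Elementwise product with the kernel and sum: 8·1 + 0·1 + 7·-1 + 9·3 + 9·1 + 5·-1 + 7·-2.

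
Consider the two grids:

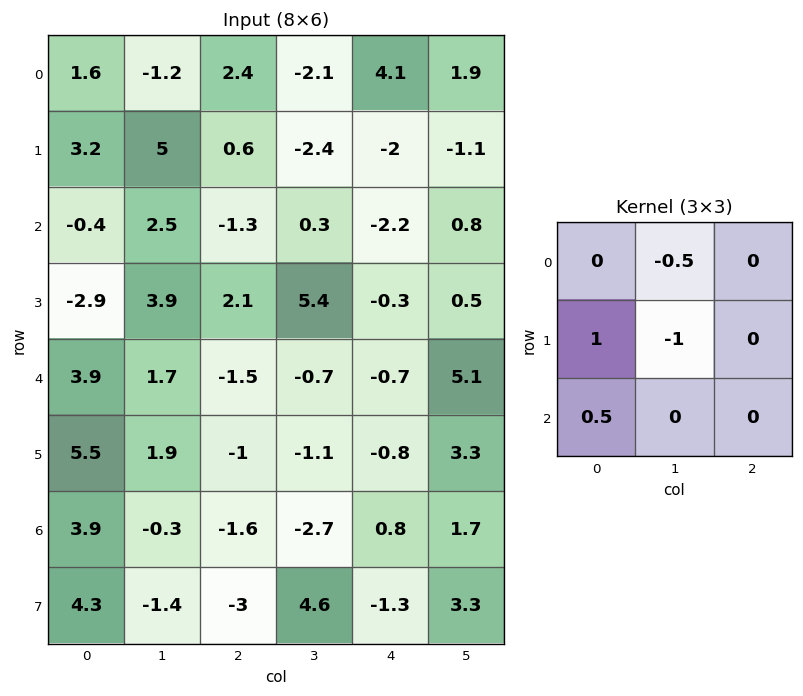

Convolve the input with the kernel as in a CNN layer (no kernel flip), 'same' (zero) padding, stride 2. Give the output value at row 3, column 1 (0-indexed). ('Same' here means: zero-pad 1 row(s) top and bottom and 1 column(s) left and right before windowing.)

1.1

The receptive field on the zero-padded input at this output position is [1.9 -1 -1.1 / -0.3 -1.6 -2.7 / -1.4 -3 4.6]. Elementwise product with the kernel and sum: -1·-0.5 + -0.3·1 + -1.6·-1 + -1.4·0.5.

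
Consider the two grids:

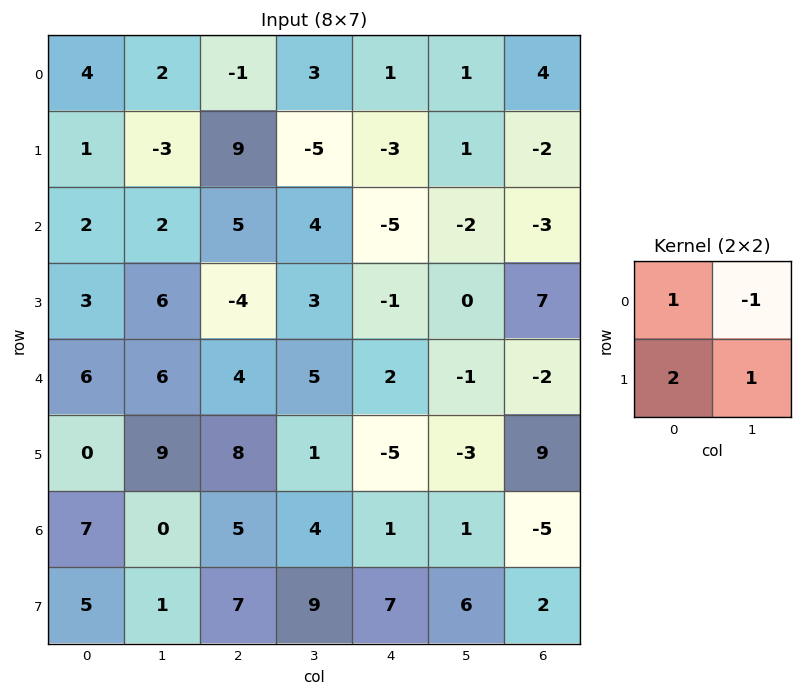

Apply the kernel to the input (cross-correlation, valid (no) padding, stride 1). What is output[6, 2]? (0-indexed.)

24

The receptive field on the input at this output position is [5 4 / 7 9]. Elementwise product with the kernel and sum: 5·1 + 4·-1 + 7·2 + 9·1.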